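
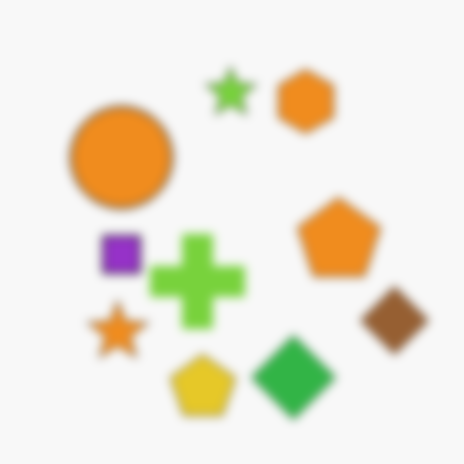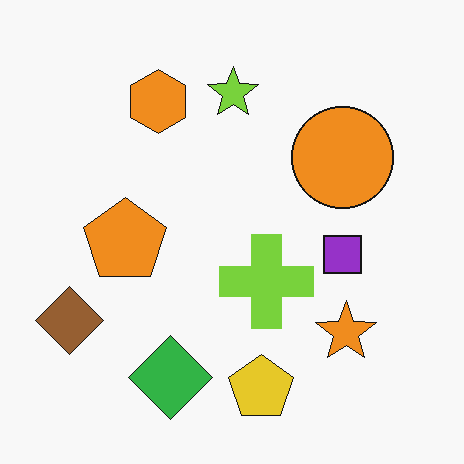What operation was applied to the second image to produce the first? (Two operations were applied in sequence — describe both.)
The transformation is: flipped horizontally (left ↔ right), then strongly gaussian-blurred.

The brown diamond is in the bottom-left of the second image and the bottom-right of the first — shapes on opposite sides of the vertical midline have swapped in a mirror flip. Shape edges and outlines are uniformly softened across the whole image.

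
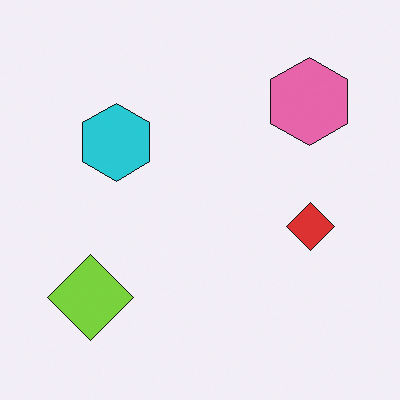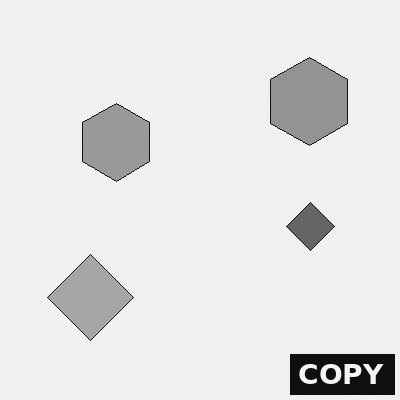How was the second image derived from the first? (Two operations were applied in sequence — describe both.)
The second image is the first converted to grayscale, then watermarked with the text "COPY" in the lower-right corner.

All color is removed — every shape is now a shade of grey. A dark label reading "COPY" appears in the lower-right corner.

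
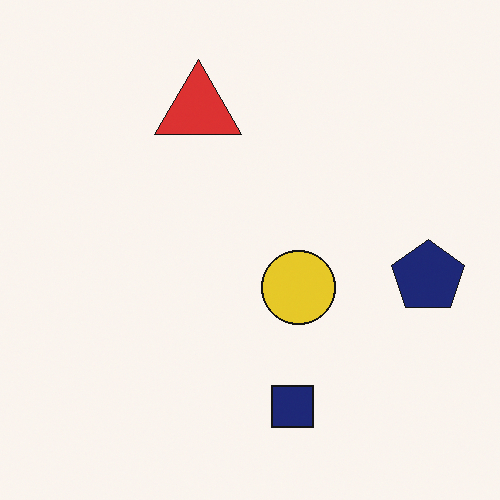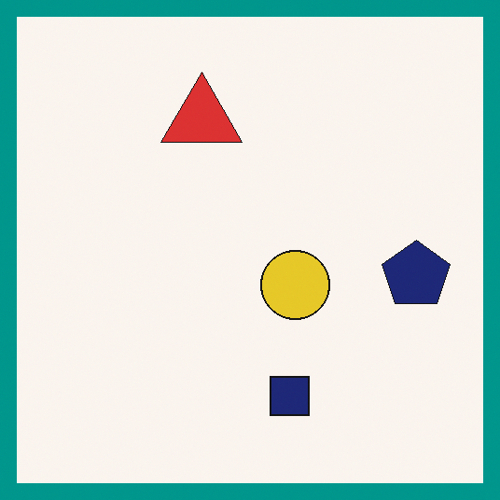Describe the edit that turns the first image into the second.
Framed with a teal border.

A solid teal frame runs around the edge of the second image, with the content slightly shrunk inside it.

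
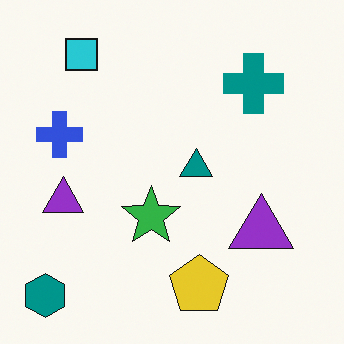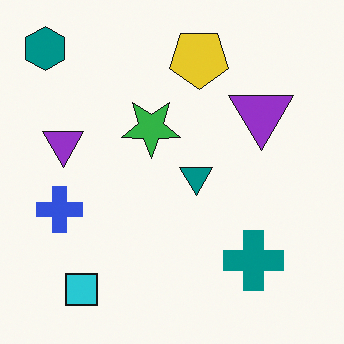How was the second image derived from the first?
Flipped vertically (top ↔ bottom).

The teal hexagon is in the bottom-left of the first image and the top-left of the second — shapes on opposite sides of the horizontal midline have swapped in a mirror flip.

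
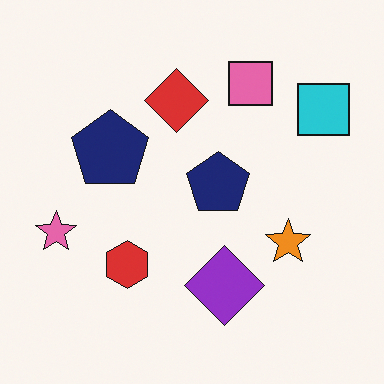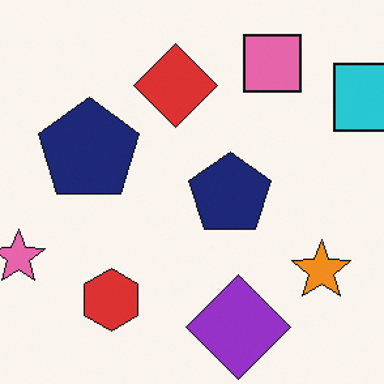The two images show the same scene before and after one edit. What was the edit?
This is the original image cropped to a modestly smaller region and rescaled.

The visible shapes are larger and the field of view is narrower; shapes near the original edges may be partly or wholly outside the frame — a crop-and-rescale.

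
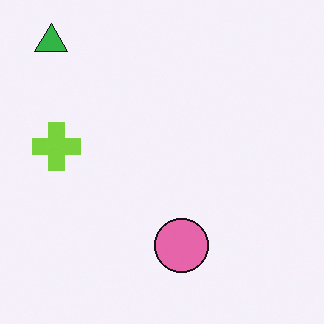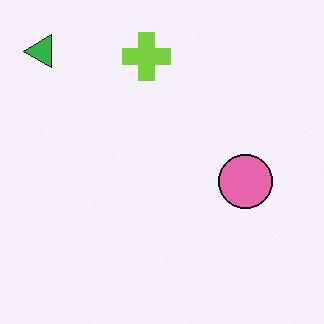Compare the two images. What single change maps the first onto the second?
Transposed (reflected across the top-left ↔ bottom-right diagonal).

Shapes have swapped their row and column positions — what was in the top-right is now in the bottom-left — a diagonal reflection.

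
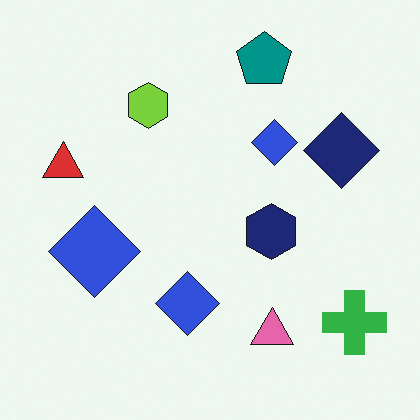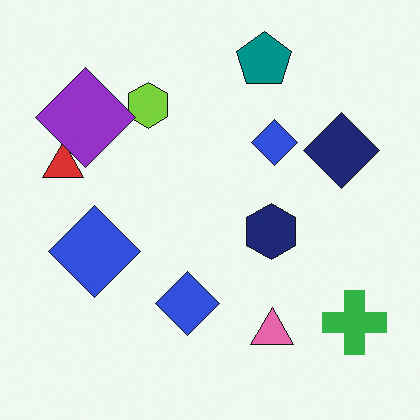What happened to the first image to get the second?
The second image is the first overlaid with an additional purple diamond.

A purple diamond appears in the second image that is absent from the first.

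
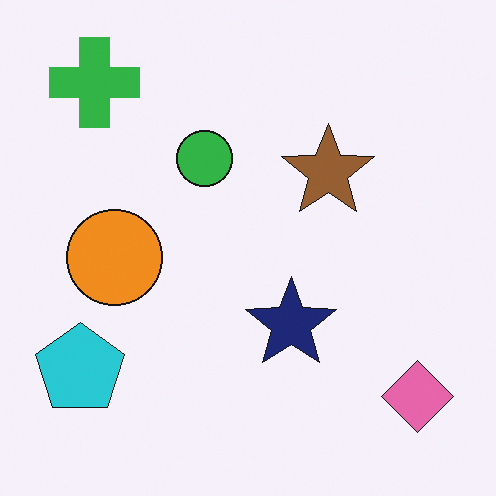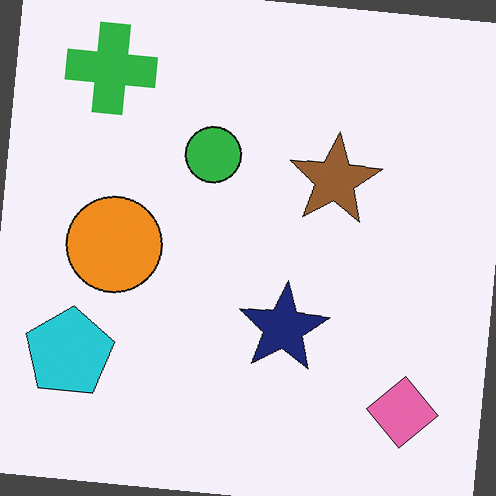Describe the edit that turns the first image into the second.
It was rotated clockwise by a slight angle.

Every shape is tilted by the same angle and the image corners show triangular fill wedges — a whole-image rotation by a non-right angle.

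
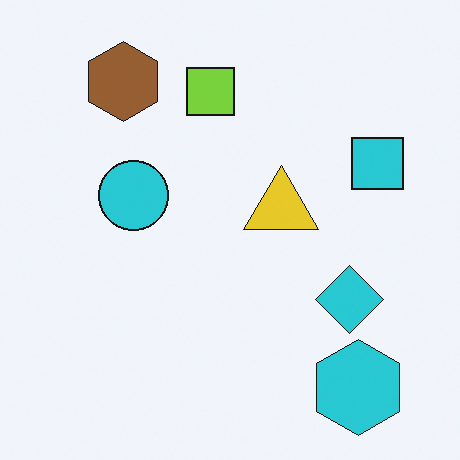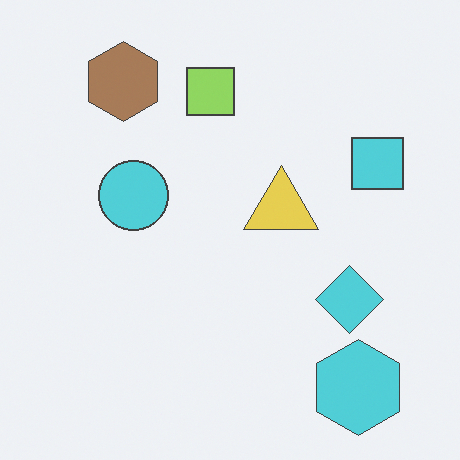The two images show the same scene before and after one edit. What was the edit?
This is the original image given slightly reduced contrast.

Tones are pushed toward mid-grey across the whole image — a global contrast change.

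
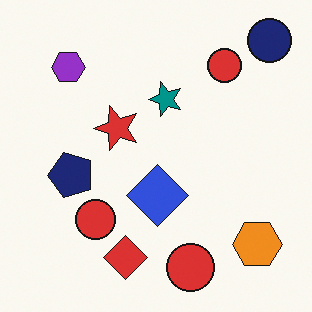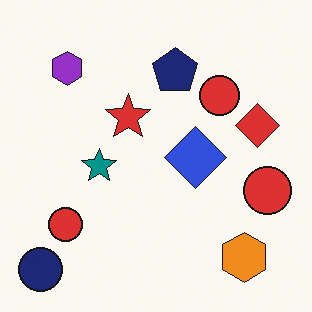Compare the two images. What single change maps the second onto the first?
The first image is the second transposed (reflected across the top-left ↔ bottom-right diagonal).

Shapes have swapped their row and column positions — what was in the top-right is now in the bottom-left — a diagonal reflection.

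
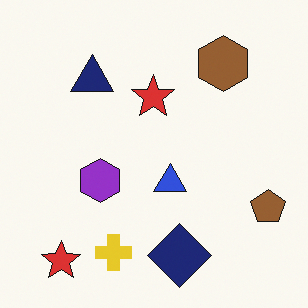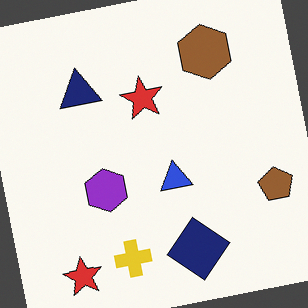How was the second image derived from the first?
Rotated counter-clockwise by a slight angle.

Every shape is tilted by the same angle and the image corners show triangular fill wedges — a whole-image rotation by a non-right angle.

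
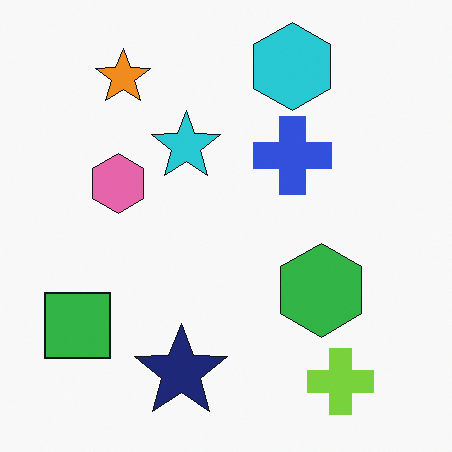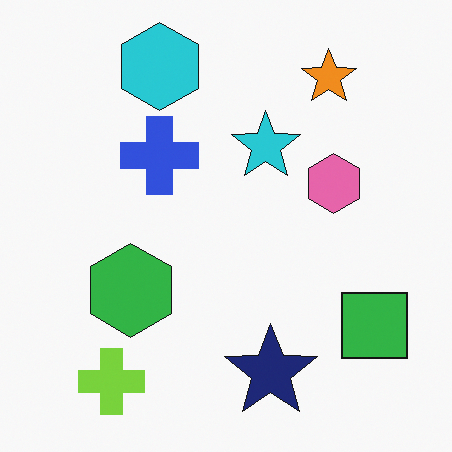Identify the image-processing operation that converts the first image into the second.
Flipped horizontally (left ↔ right).

The green square is in the bottom-left of the first image and the bottom-right of the second — shapes on opposite sides of the vertical midline have swapped in a mirror flip.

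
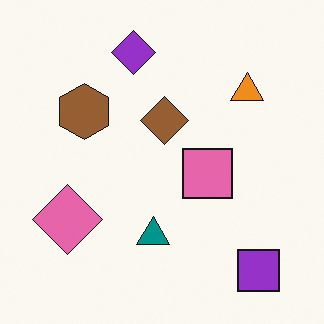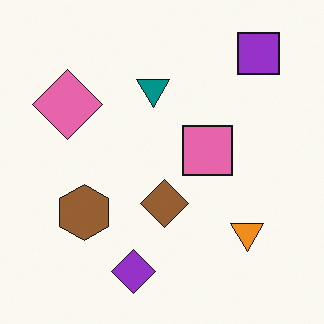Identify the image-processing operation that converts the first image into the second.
It was flipped vertically (top ↔ bottom).

The purple diamond is in the top of the first image and the bottom of the second — shapes on opposite sides of the horizontal midline have swapped in a mirror flip.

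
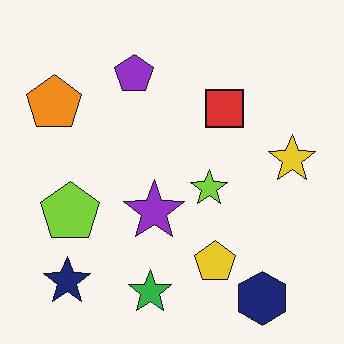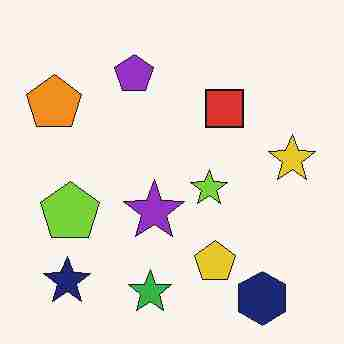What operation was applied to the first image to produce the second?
Heavily JPEG-compressed with obvious blocking artifacts.

Blocky 8×8 compression artifacts appear around shape edges and the flat background shows ringing — characteristic JPEG degradation.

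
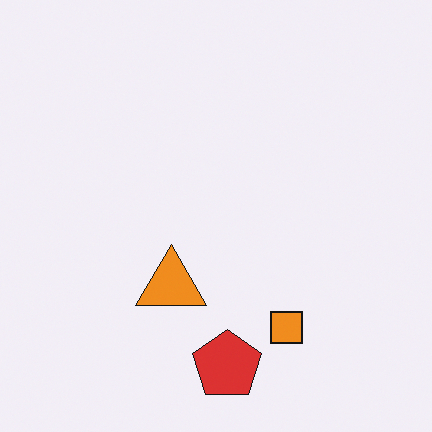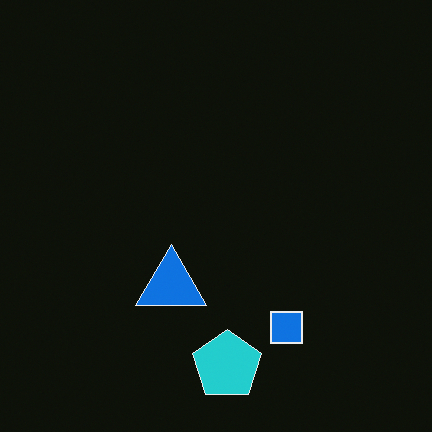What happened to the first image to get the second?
Color-inverted (negative).

The light background has become dark and every shape's color is its complement — a photographic negative.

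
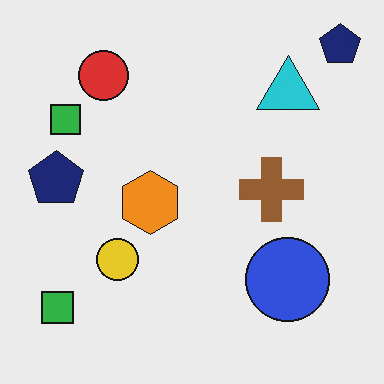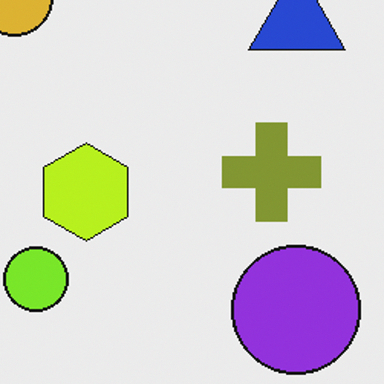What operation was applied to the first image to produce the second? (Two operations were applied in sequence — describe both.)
The transformation is: hue-shifted slightly, then cropped to a modestly smaller region and rescaled.

Every shape's color has rotated by the same amount around the hue wheel — a uniform hue shift. The visible shapes are larger and the field of view is narrower; shapes near the original edges may be partly or wholly outside the frame — a crop-and-rescale.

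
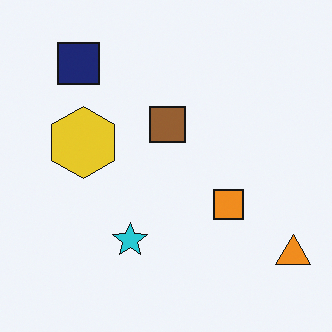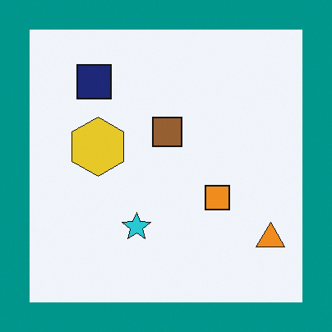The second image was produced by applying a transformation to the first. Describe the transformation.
The image was framed with a teal border.

A solid teal frame runs around the edge of the second image, with the content slightly shrunk inside it.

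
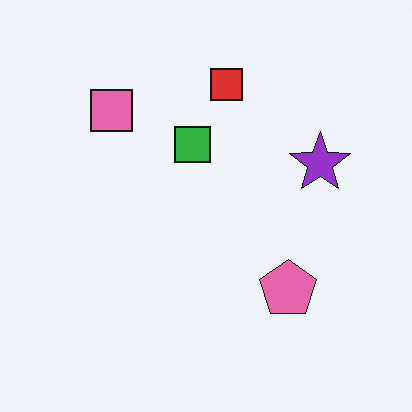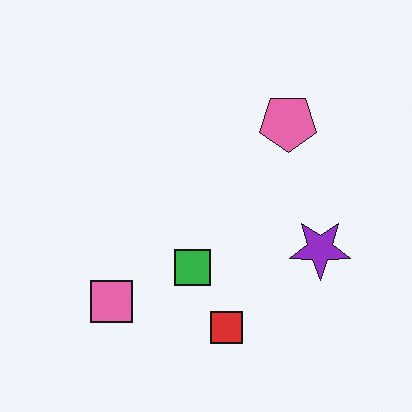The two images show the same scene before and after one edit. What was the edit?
This is the original image flipped vertically (top ↔ bottom).

The red square is in the top of the first image and the bottom of the second — shapes on opposite sides of the horizontal midline have swapped in a mirror flip.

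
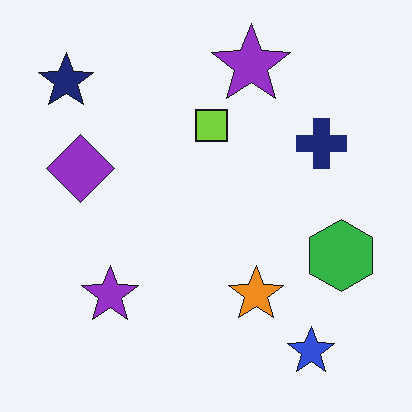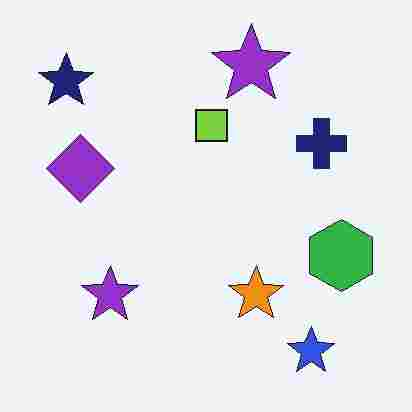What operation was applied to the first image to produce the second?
The second image is the first heavily JPEG-compressed with obvious blocking artifacts.

Blocky 8×8 compression artifacts appear around shape edges and the flat background shows ringing — characteristic JPEG degradation.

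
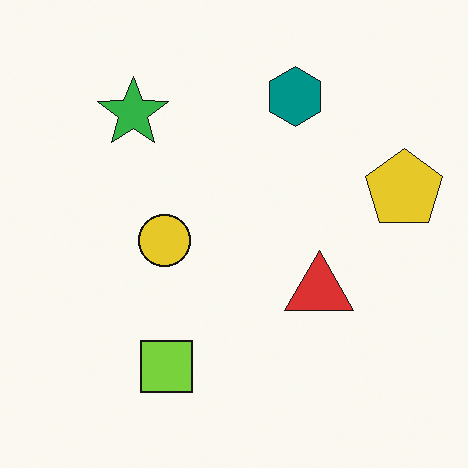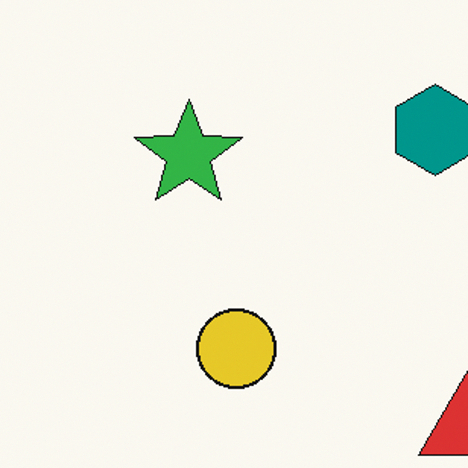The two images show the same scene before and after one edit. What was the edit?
The second image is the first cropped slightly and scaled back up.

The visible shapes are larger and the field of view is narrower; shapes near the original edges may be partly or wholly outside the frame — a crop-and-rescale.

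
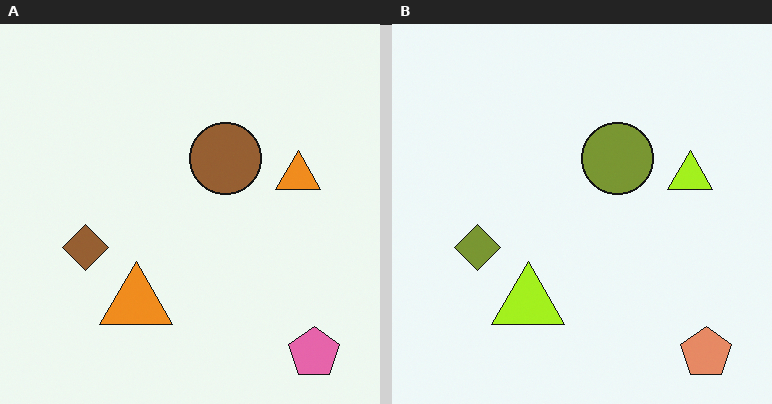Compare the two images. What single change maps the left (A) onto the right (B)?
The image was hue-shifted slightly.

Every shape's color has rotated by the same amount around the hue wheel — a uniform hue shift.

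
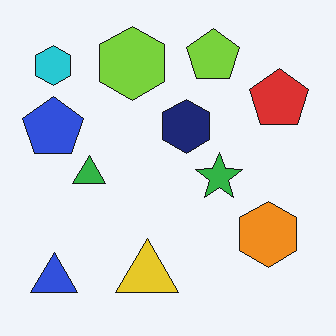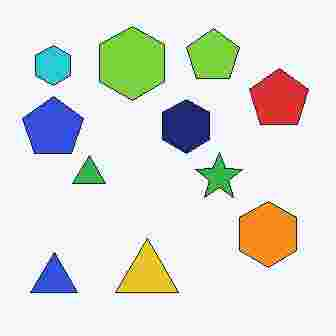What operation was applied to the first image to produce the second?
The image was degraded with heavy JPEG compression.

Blocky 8×8 compression artifacts appear around shape edges and the flat background shows ringing — characteristic JPEG degradation.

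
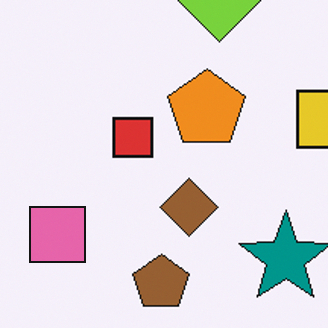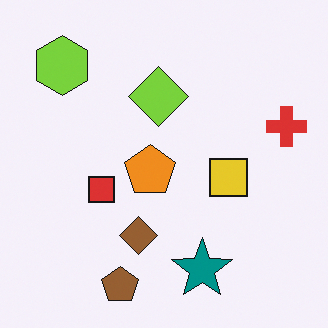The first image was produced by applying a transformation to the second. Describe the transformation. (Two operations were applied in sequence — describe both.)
The first image is the second cropped to a modestly smaller region and rescaled, then overlaid with an additional pink square.

The visible shapes are larger and the field of view is narrower; shapes near the original edges may be partly or wholly outside the frame — a crop-and-rescale. A pink square appears in the first image that is absent from the second.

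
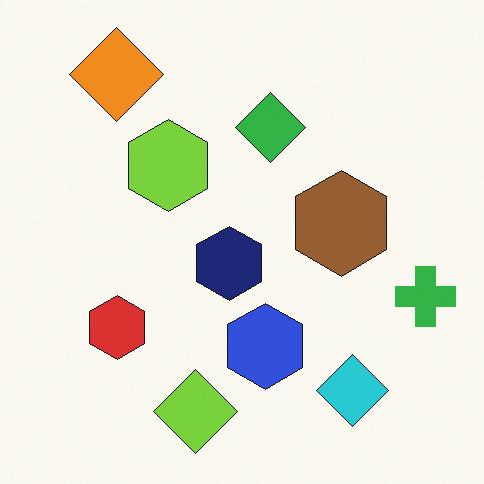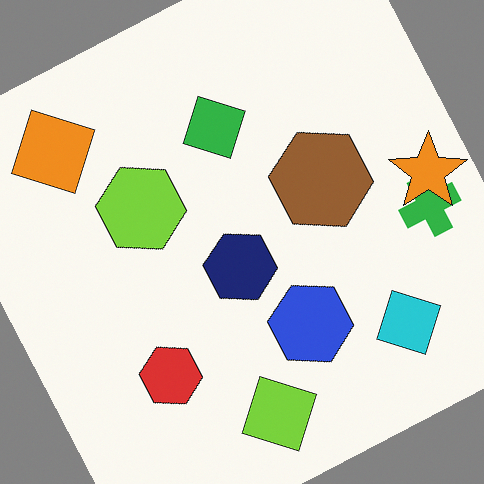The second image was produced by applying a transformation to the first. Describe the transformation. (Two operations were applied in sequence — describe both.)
The second image is the first rotated counter-clockwise by a clearly visible amount, then overlaid with an additional orange star.

Every shape is tilted by the same angle and the image corners show triangular fill wedges — a whole-image rotation by a non-right angle. An orange star appears in the second image that is absent from the first.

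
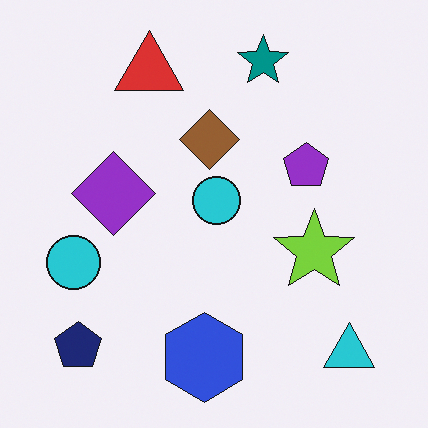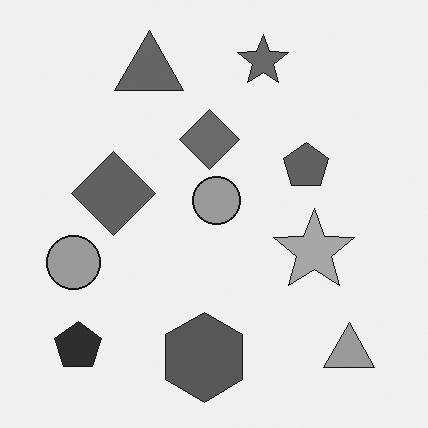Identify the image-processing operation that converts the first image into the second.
This is the original image converted to grayscale.

All color is removed — every shape is now a shade of grey.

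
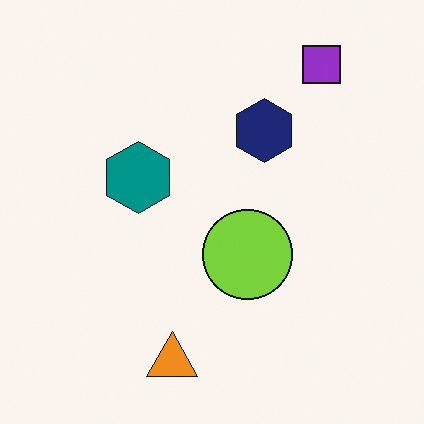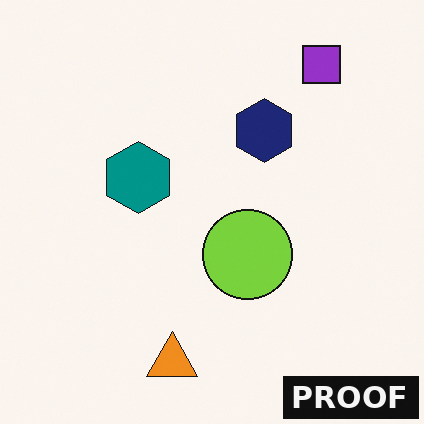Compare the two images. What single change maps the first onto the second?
The image was watermarked with the text "PROOF" in the lower-right corner.

A dark label reading "PROOF" appears in the lower-right corner.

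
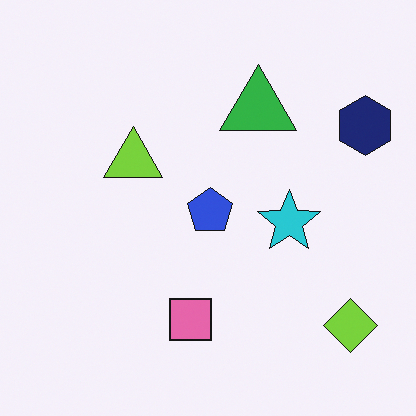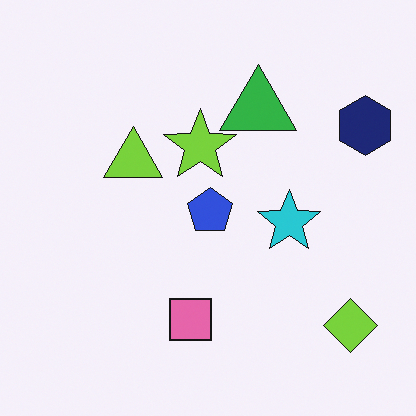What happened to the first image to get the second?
This is the original image overlaid with an additional lime star.

A lime star appears in the second image that is absent from the first.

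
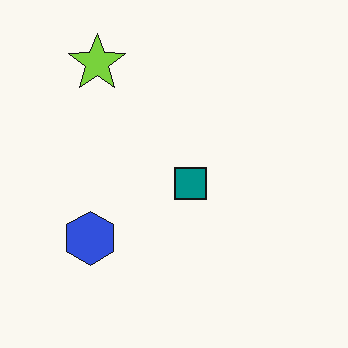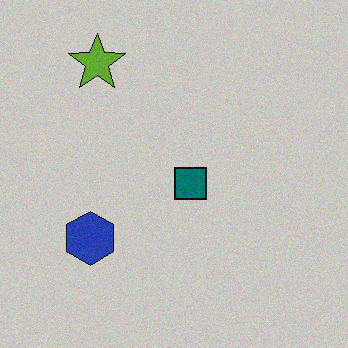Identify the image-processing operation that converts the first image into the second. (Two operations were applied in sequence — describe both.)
Darkened a little, then degraded with a light layer of grain.

Every pixel — background and shapes alike — is uniformly darkened. Random speckle covers the whole image, including the flat background.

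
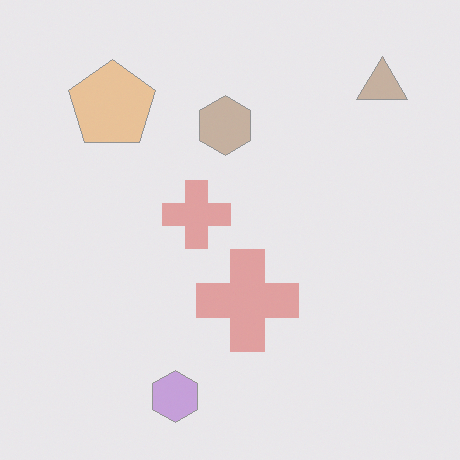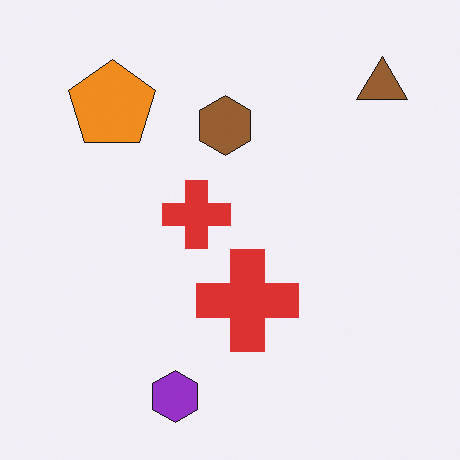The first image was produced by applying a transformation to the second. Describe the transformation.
This is the original image washed out (contrast reduced).

Tones are pushed toward mid-grey across the whole image — a global contrast change.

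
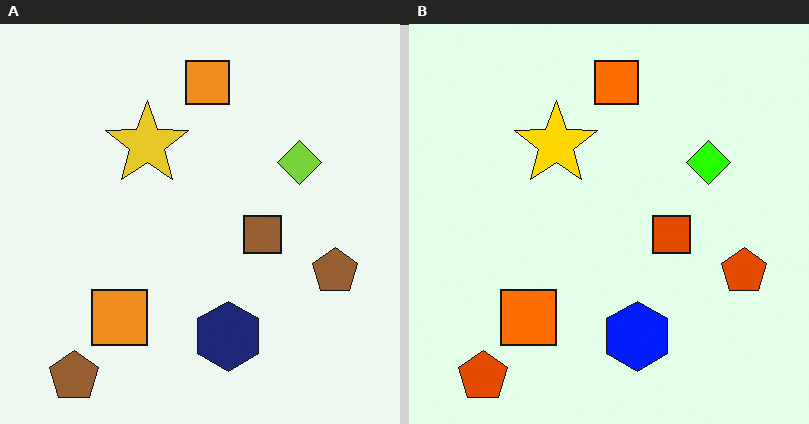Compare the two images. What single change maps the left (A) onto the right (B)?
The right (B) image is the left (A) heavily oversaturated.

All colors are more vivid — a global saturation change.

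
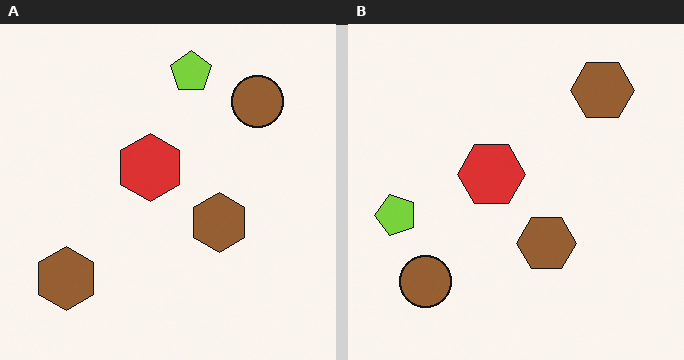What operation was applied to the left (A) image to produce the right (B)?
Transposed (reflected across the top-left ↔ bottom-right diagonal).

Shapes have swapped their row and column positions — what was in the top-right is now in the bottom-left — a diagonal reflection.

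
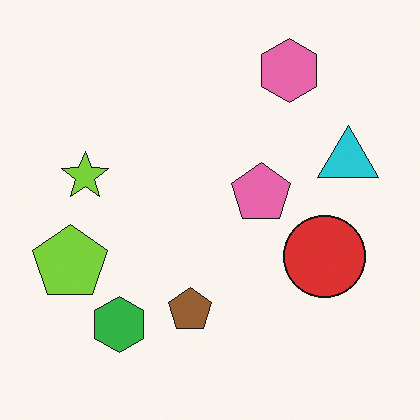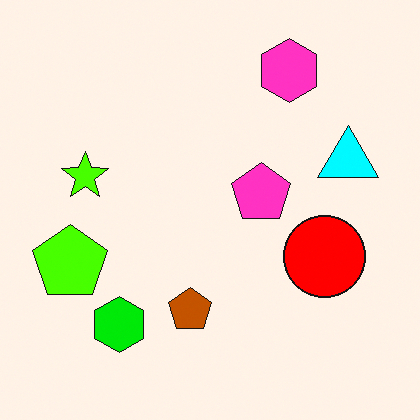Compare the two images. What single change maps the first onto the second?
It was heavily oversaturated.

All colors are more vivid — a global saturation change.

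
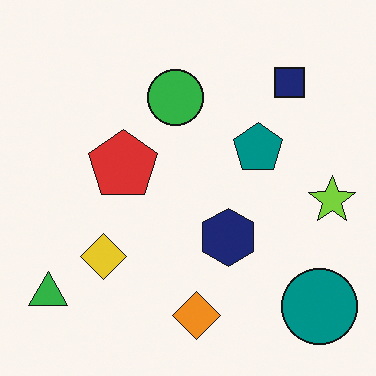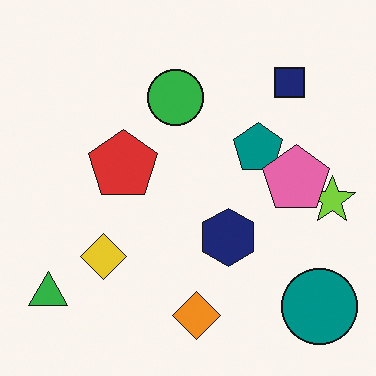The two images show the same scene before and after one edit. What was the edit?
Overlaid with an additional pink pentagon.

A pink pentagon appears in the second image that is absent from the first.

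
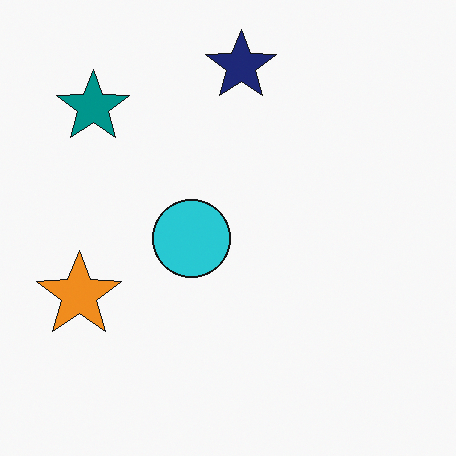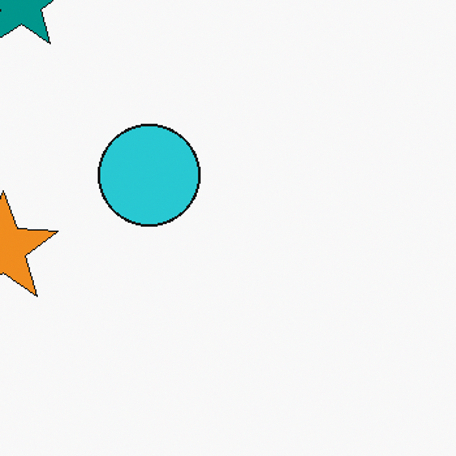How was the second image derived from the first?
Cropped slightly and scaled back up.

The visible shapes are larger and the field of view is narrower; shapes near the original edges may be partly or wholly outside the frame — a crop-and-rescale.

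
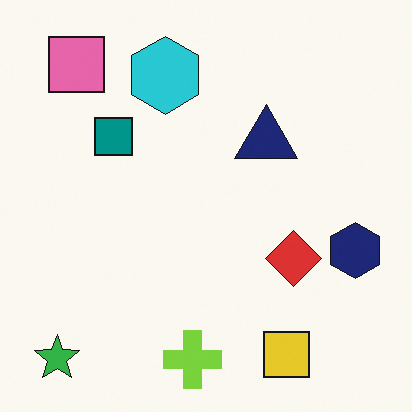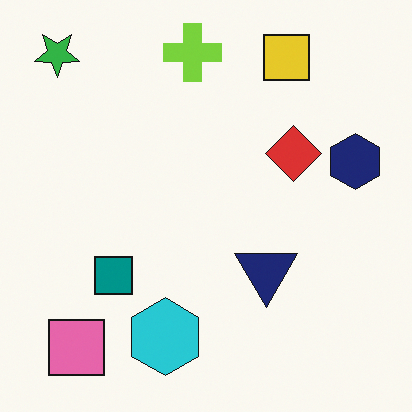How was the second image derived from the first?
This is the original image flipped vertically (top ↔ bottom).

The lime cross is in the bottom of the first image and the top of the second — shapes on opposite sides of the horizontal midline have swapped in a mirror flip.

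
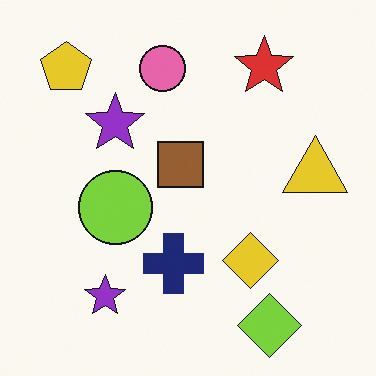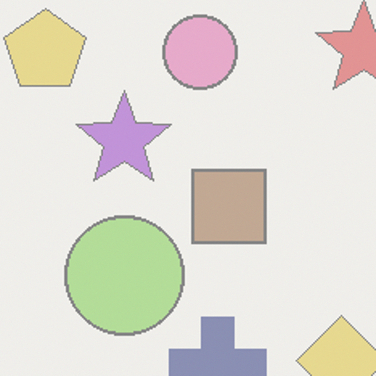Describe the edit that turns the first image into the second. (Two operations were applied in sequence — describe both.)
The image was washed out (contrast reduced), then cropped to a modestly smaller region and rescaled.

Tones are pushed toward mid-grey across the whole image — a global contrast change. The visible shapes are larger and the field of view is narrower; shapes near the original edges may be partly or wholly outside the frame — a crop-and-rescale.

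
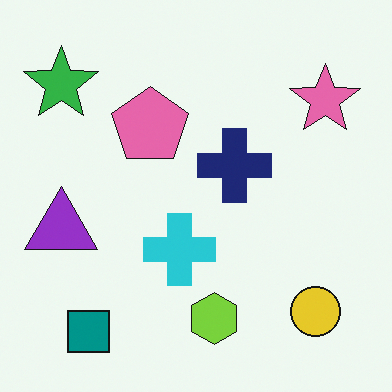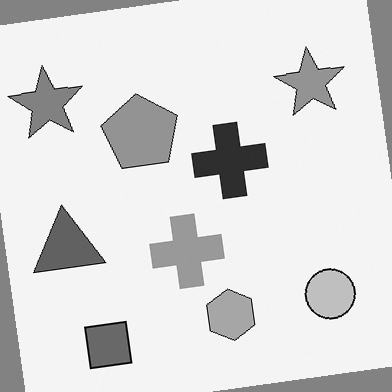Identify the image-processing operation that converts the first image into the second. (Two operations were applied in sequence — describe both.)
This is the original image rotated counter-clockwise by a small amount, then converted to grayscale.

Every shape is tilted by the same angle and the image corners show triangular fill wedges — a whole-image rotation by a non-right angle. All color is removed — every shape is now a shade of grey.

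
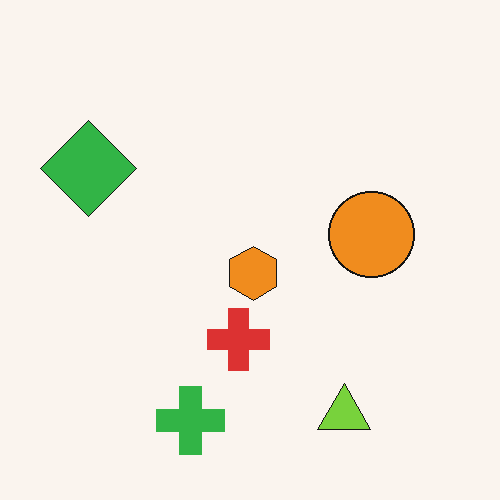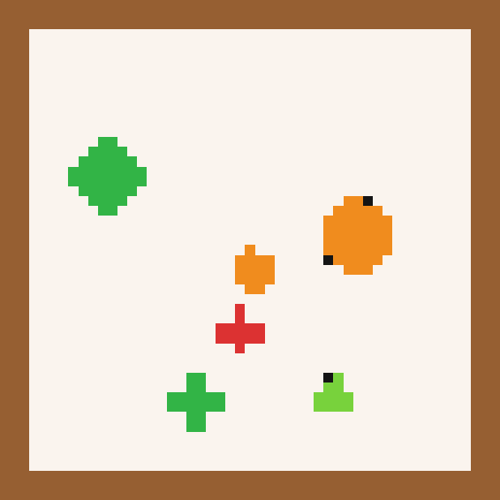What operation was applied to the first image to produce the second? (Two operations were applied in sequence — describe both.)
The transformation is: coarsely pixelated, then framed with a brown border.

Shapes are reduced to large square blocks; fine edges and outlines are lost — a downscale-then-upscale (mosaic) effect. A solid brown frame runs around the edge of the second image, with the content slightly shrunk inside it.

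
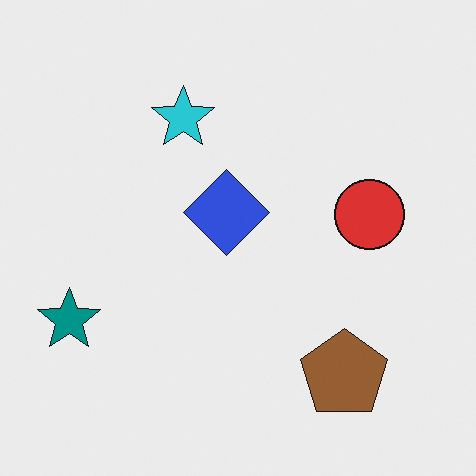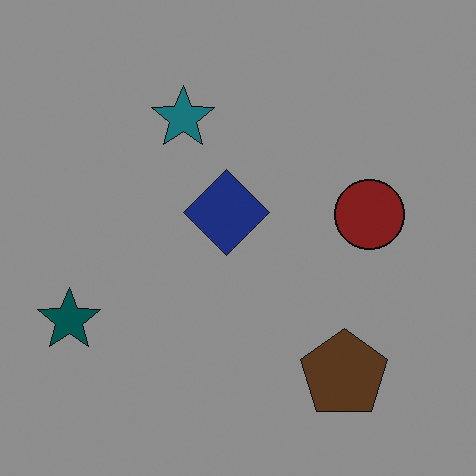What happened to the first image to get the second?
Substantially darkened.

Every pixel — background and shapes alike — is uniformly darkened.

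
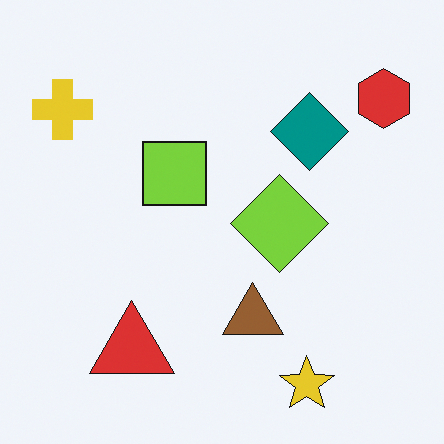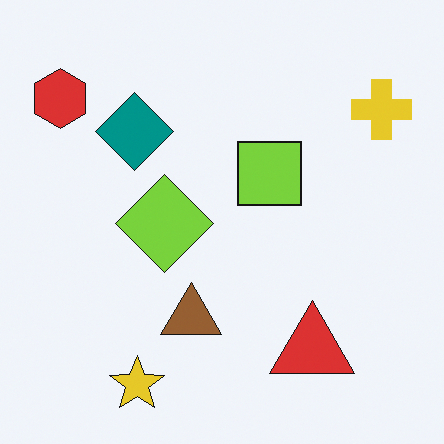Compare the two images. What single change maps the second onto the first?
It was flipped horizontally (left ↔ right).

The red hexagon is in the top-left of the second image and the top-right of the first — shapes on opposite sides of the vertical midline have swapped in a mirror flip.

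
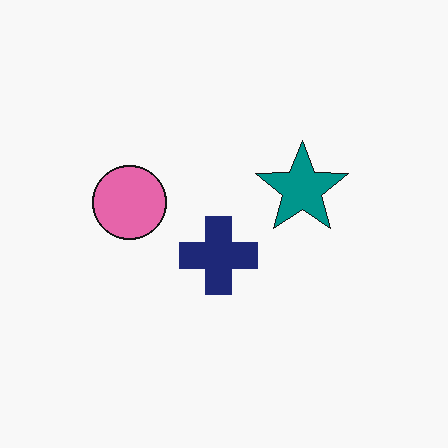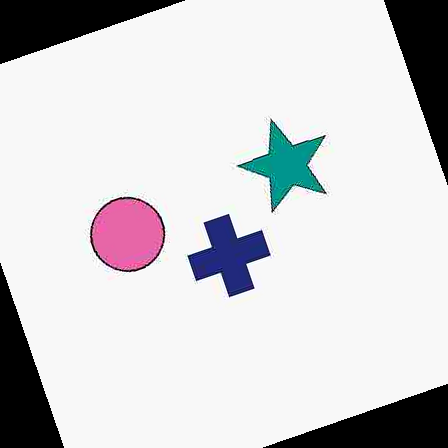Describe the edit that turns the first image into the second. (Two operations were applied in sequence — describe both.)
Degraded with heavy JPEG compression, then rotated counter-clockwise by a clearly visible amount.

Blocky 8×8 compression artifacts appear around shape edges and the flat background shows ringing — characteristic JPEG degradation. Every shape is tilted by the same angle and the image corners show triangular fill wedges — a whole-image rotation by a non-right angle.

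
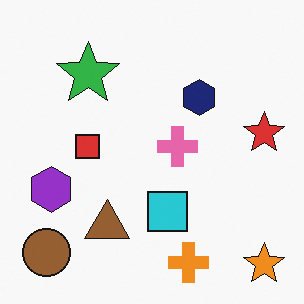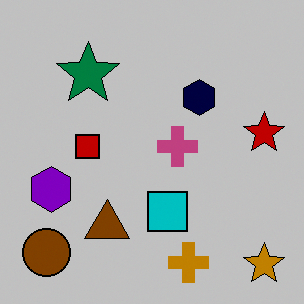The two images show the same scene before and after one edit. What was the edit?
The image was aggressively posterized.

Each flat color has snapped to a coarser quantized level — most visibly, the near-white background has dropped to a flat grey.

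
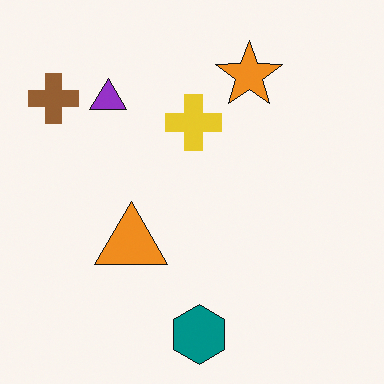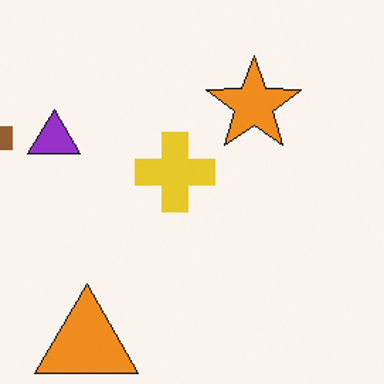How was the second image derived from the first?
It was cropped slightly and scaled back up.

The visible shapes are larger and the field of view is narrower; shapes near the original edges may be partly or wholly outside the frame — a crop-and-rescale.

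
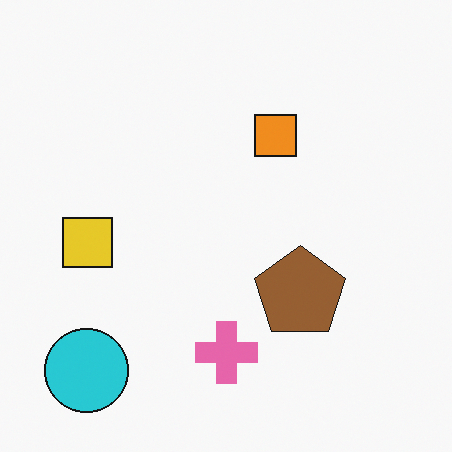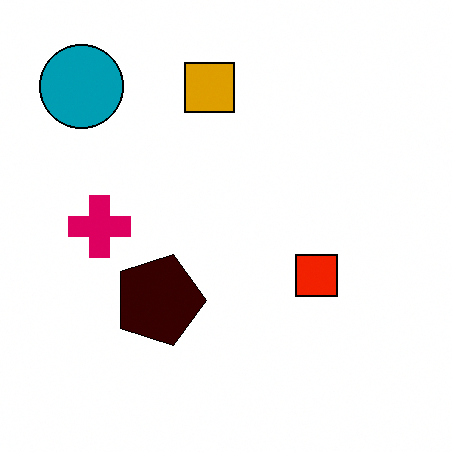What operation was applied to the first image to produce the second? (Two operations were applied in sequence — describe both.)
Rotated 90° clockwise, then given much higher contrast.

The cyan circle sits in the bottom-left of the first image and the top-left of the second — consistent with a whole-image 90° clockwise rotation. Tones are pushed away from mid-grey across the whole image — a global contrast change.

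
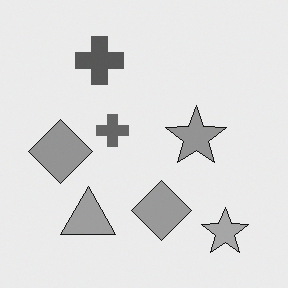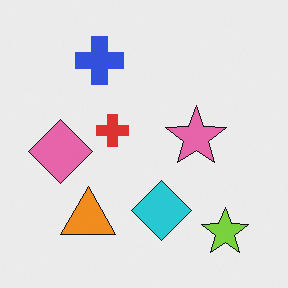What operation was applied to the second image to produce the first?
The image was converted to grayscale.

All color is removed — every shape is now a shade of grey.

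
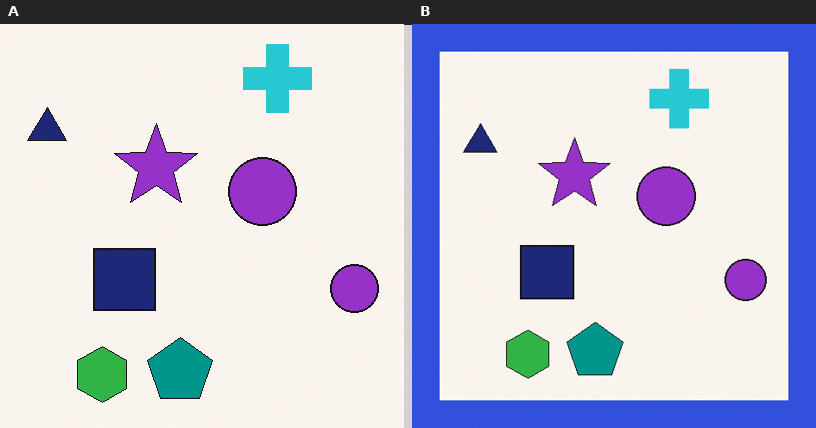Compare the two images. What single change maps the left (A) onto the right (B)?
It was framed with a blue border.

A solid blue frame runs around the edge of the right (B) image, with the content slightly shrunk inside it.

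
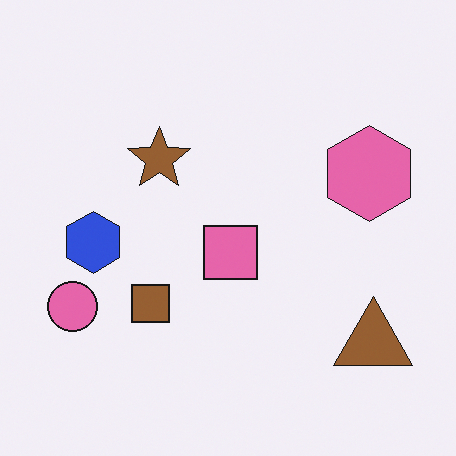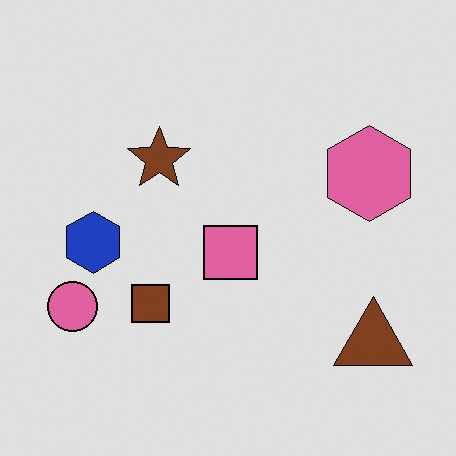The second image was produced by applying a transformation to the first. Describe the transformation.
The second image is the first posterized to a reduced palette.

Each flat color has snapped to a coarser quantized level — most visibly, the near-white background has dropped to a flat grey.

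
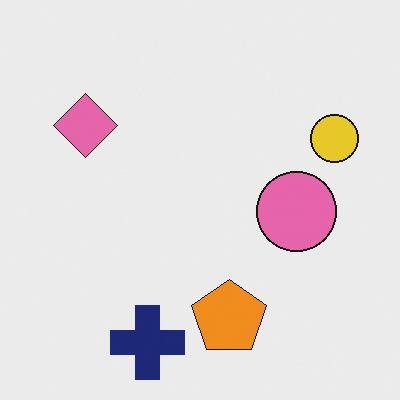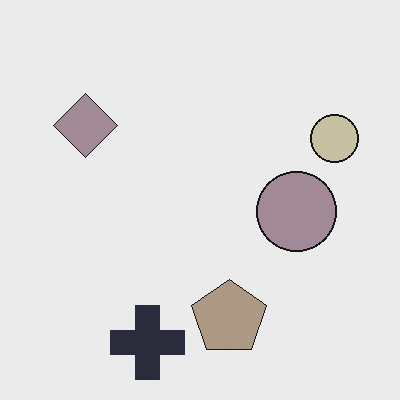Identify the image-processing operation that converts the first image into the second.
It was heavily desaturated.

All colors are more muted and greyish — a global saturation change.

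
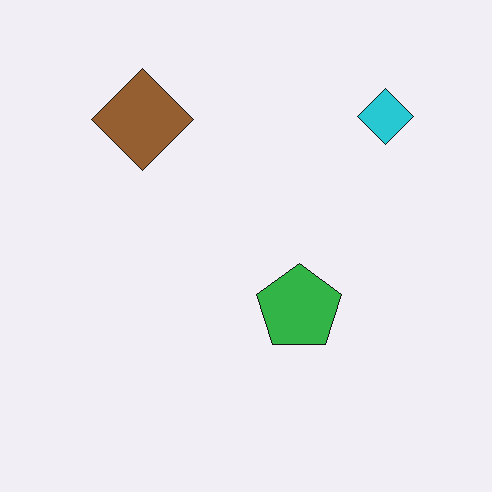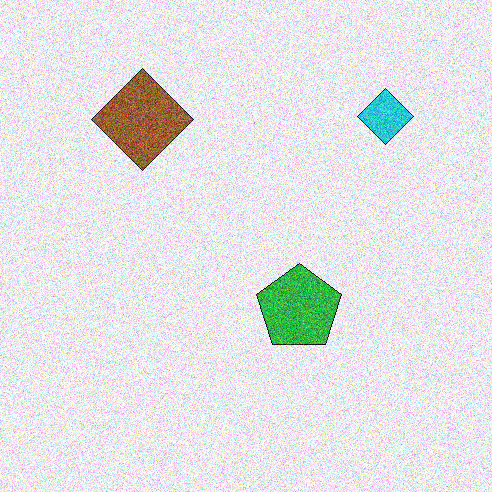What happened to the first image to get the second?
The transformation is: degraded with a thick layer of grain.

Random speckle covers the whole image, including the flat background.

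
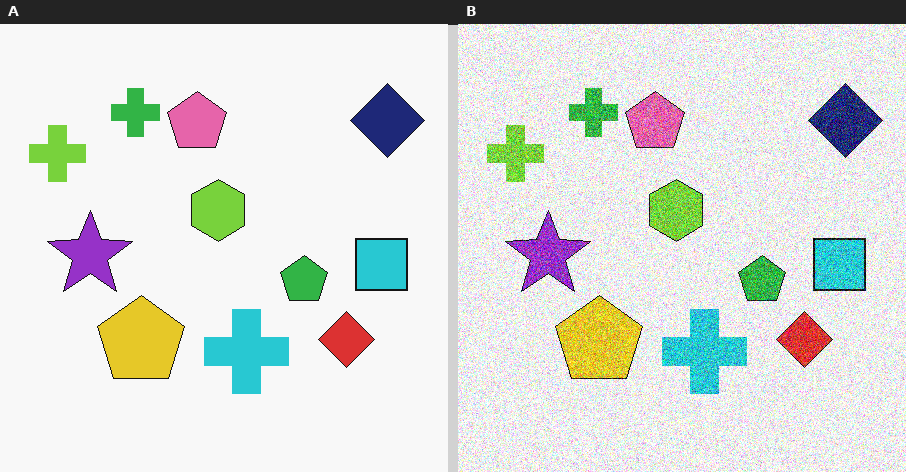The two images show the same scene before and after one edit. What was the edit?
This is the original image degraded with heavy additive noise.

Random speckle covers the whole image, including the flat background.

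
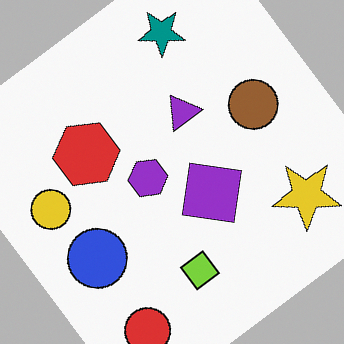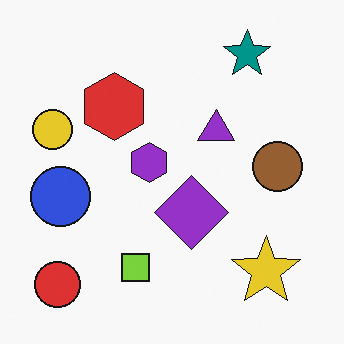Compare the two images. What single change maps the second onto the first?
This is the original image rotated counter-clockwise by a large amount — several tens of degrees.

Every shape is tilted by the same angle and the image corners show triangular fill wedges — a whole-image rotation by a non-right angle.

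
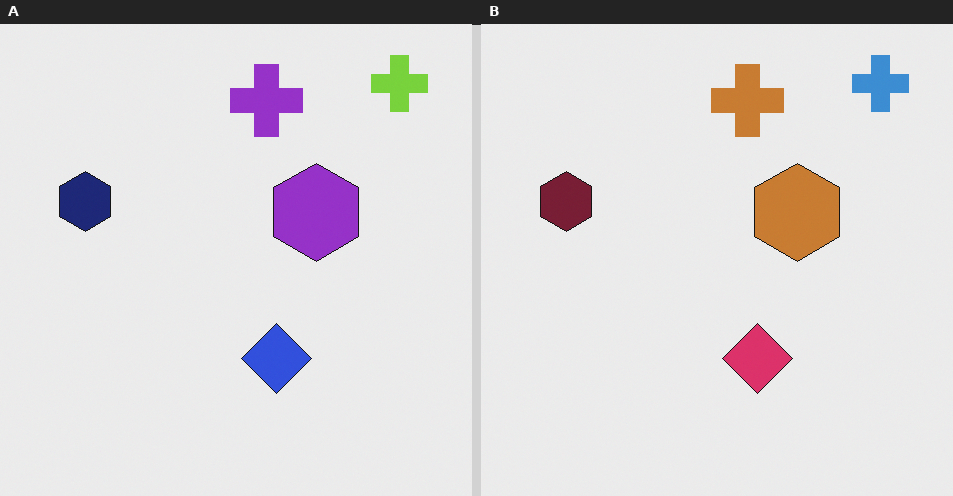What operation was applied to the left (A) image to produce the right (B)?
The image was hue-shifted by a moderate amount.

Every shape's color has rotated by the same amount around the hue wheel — a uniform hue shift.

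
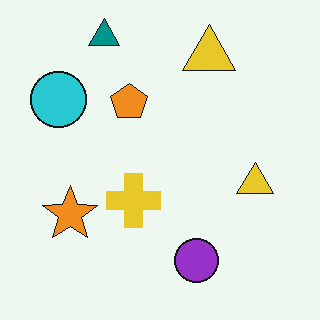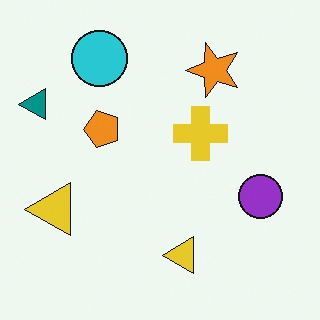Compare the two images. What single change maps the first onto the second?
The second image is the first transposed (reflected across the top-left ↔ bottom-right diagonal).

Shapes have swapped their row and column positions — what was in the top-right is now in the bottom-left — a diagonal reflection.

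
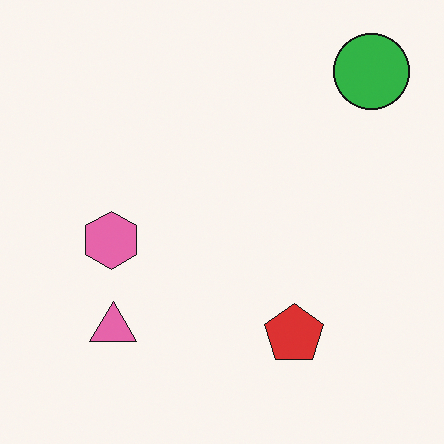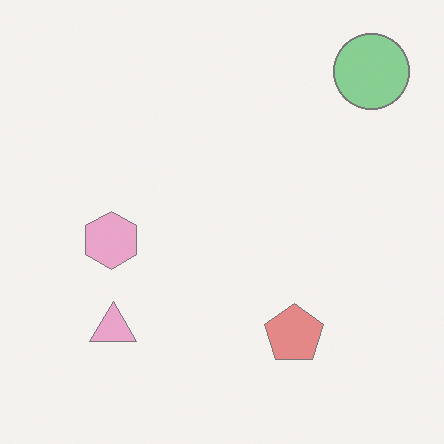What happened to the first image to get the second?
The transformation is: given much lower contrast.

Tones are pushed toward mid-grey across the whole image — a global contrast change.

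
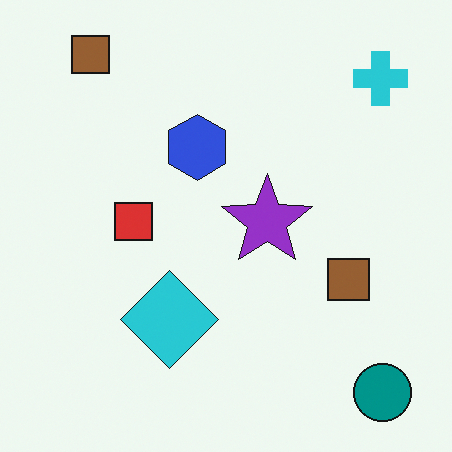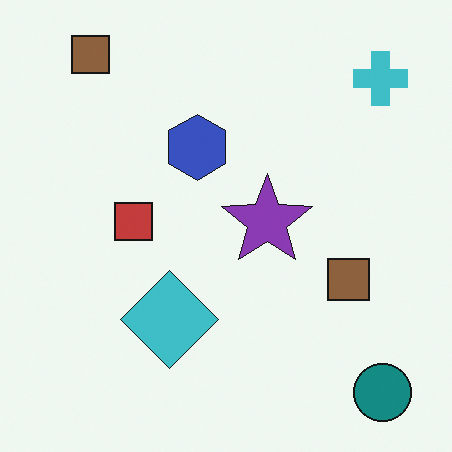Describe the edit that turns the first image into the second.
The image was slightly desaturated.

All colors are more muted and greyish — a global saturation change.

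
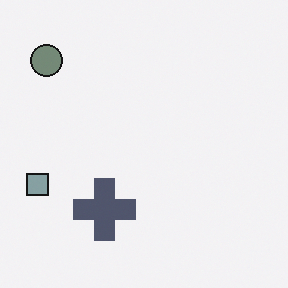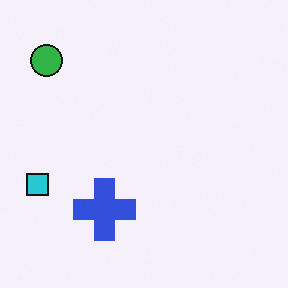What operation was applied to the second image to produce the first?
It was made much more muted (saturation change).

All colors are more muted and greyish — a global saturation change.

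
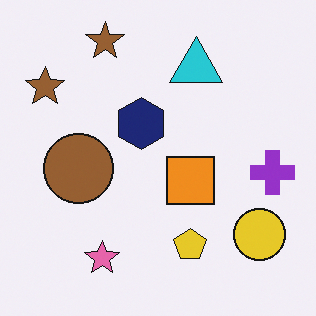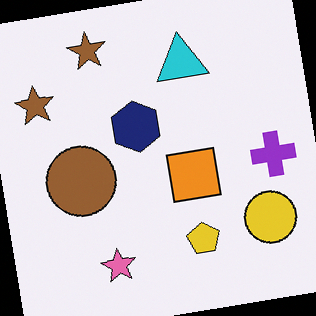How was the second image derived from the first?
The transformation is: rotated counter-clockwise by a small amount.

Every shape is tilted by the same angle and the image corners show triangular fill wedges — a whole-image rotation by a non-right angle.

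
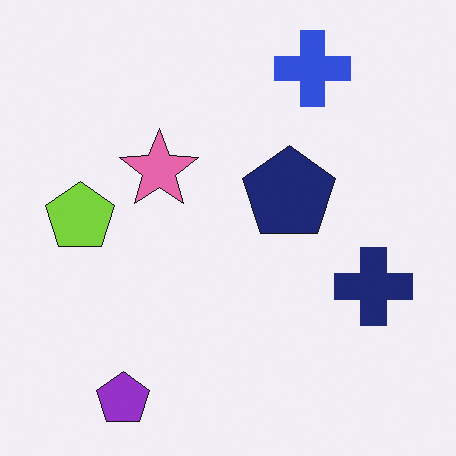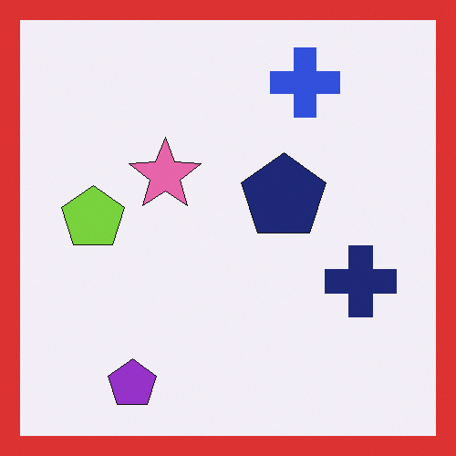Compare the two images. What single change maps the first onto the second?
This is the original image framed with a red border.

A solid red frame runs around the edge of the second image, with the content slightly shrunk inside it.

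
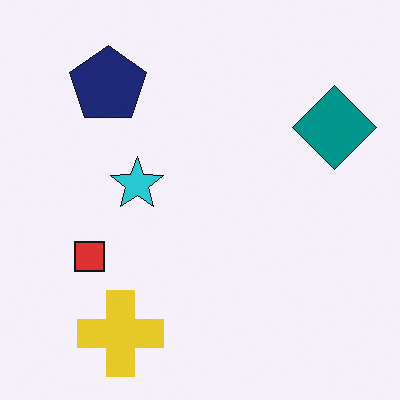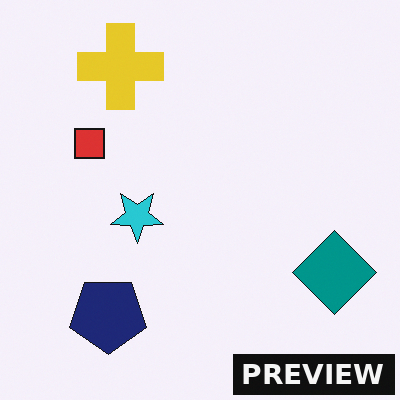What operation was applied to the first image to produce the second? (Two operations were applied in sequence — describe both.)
The second image is the first flipped vertically (top ↔ bottom), then watermarked with the text "PREVIEW" in the lower-right corner.

The yellow cross is in the bottom-left of the first image and the top-left of the second — shapes on opposite sides of the horizontal midline have swapped in a mirror flip. A dark label reading "PREVIEW" appears in the lower-right corner.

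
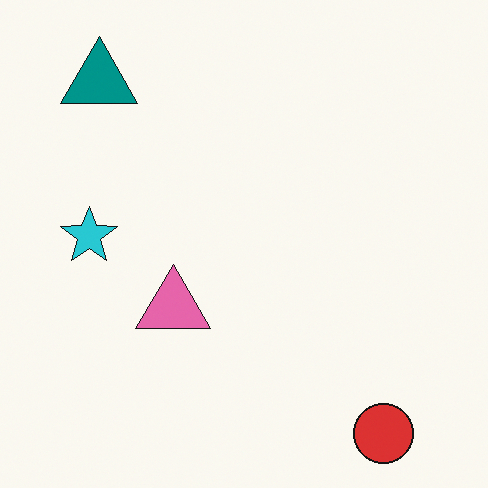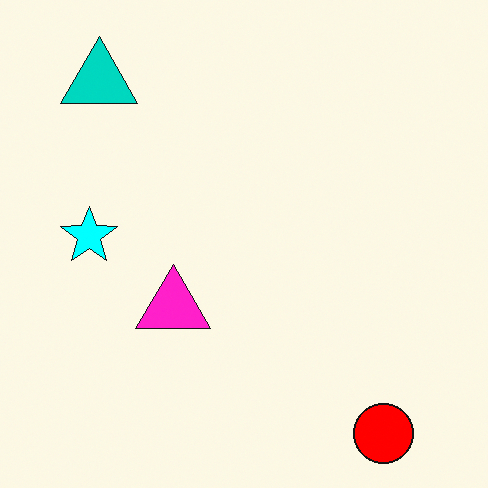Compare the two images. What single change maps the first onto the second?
The image was heavily oversaturated.

All colors are more vivid — a global saturation change.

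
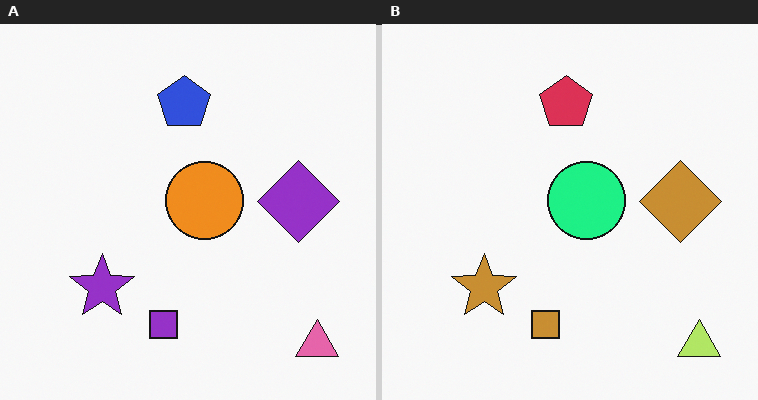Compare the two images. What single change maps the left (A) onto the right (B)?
This is the original image hue-shifted noticeably.

Every shape's color has rotated by the same amount around the hue wheel — a uniform hue shift.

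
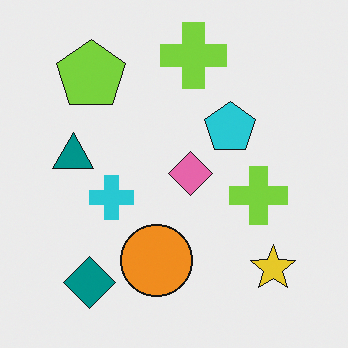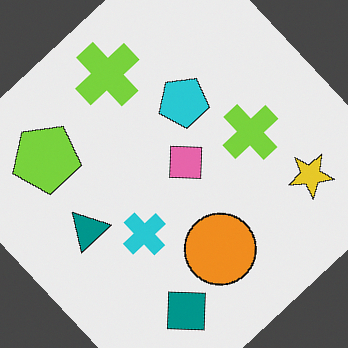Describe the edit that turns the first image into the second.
This is the original image rotated counter-clockwise by a large amount — several tens of degrees.

Every shape is tilted by the same angle and the image corners show triangular fill wedges — a whole-image rotation by a non-right angle.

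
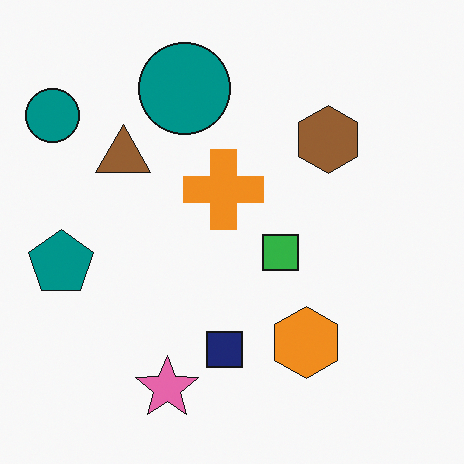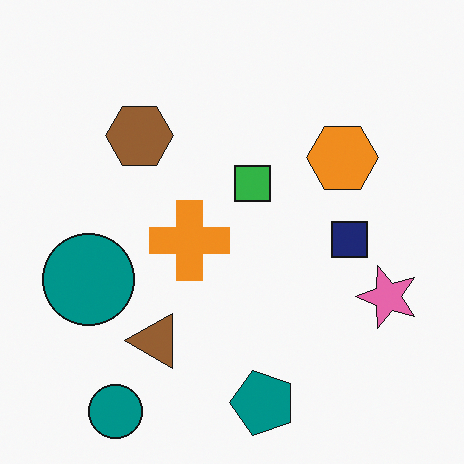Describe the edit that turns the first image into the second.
The image was rotated 90° counter-clockwise.

The teal pentagon sits in the left of the first image and the bottom of the second — consistent with a whole-image 90° counter-clockwise rotation.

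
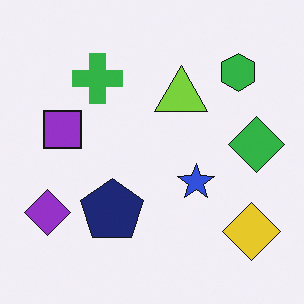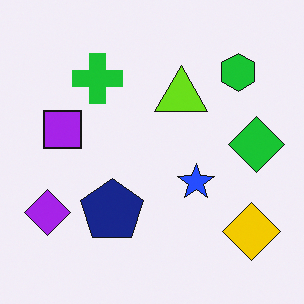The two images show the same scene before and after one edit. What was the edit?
Slightly oversaturated.

All colors are more vivid — a global saturation change.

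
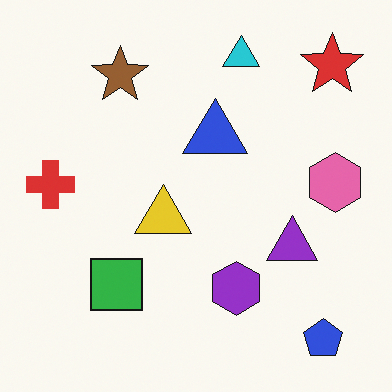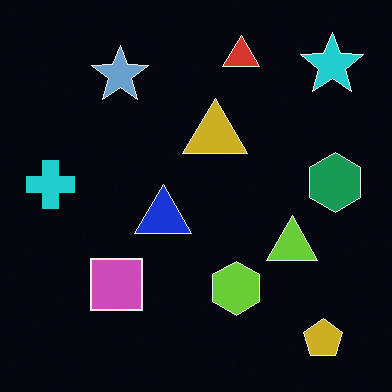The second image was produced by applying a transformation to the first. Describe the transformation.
The second image is the first color-inverted (negative).

The light background has become dark and every shape's color is its complement — a photographic negative.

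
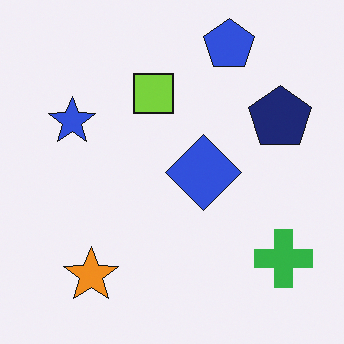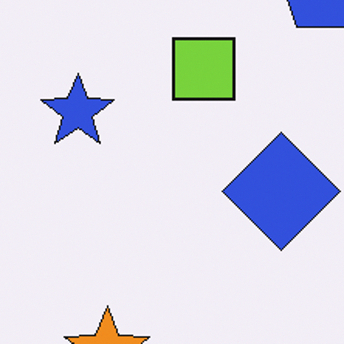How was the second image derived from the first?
The second image is the first cropped slightly and scaled back up.

The visible shapes are larger and the field of view is narrower; shapes near the original edges may be partly or wholly outside the frame — a crop-and-rescale.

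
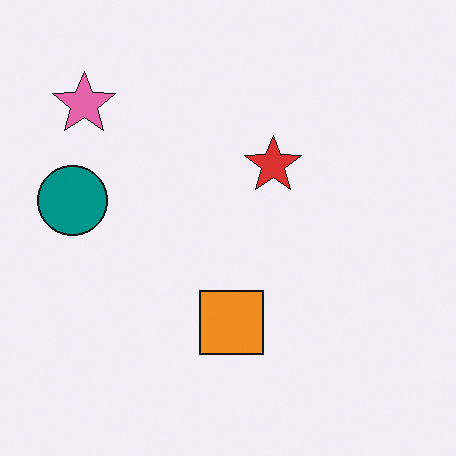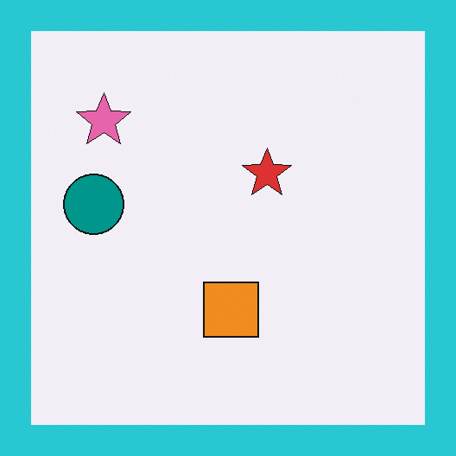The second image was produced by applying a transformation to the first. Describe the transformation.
The image was framed with a cyan border.

A solid cyan frame runs around the edge of the second image, with the content slightly shrunk inside it.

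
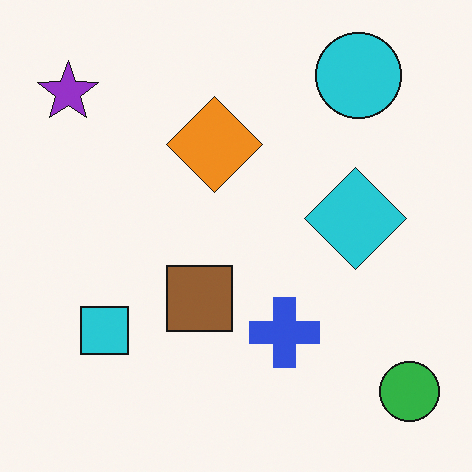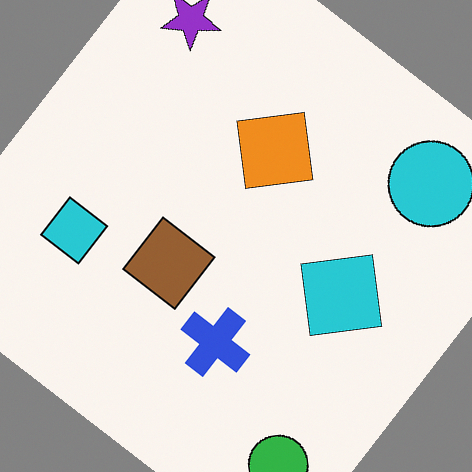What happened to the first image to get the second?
Rotated clockwise by a large amount — several tens of degrees.

Every shape is tilted by the same angle and the image corners show triangular fill wedges — a whole-image rotation by a non-right angle.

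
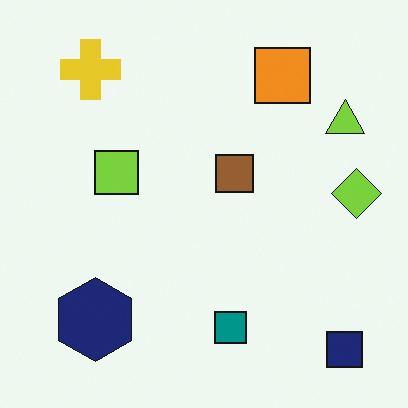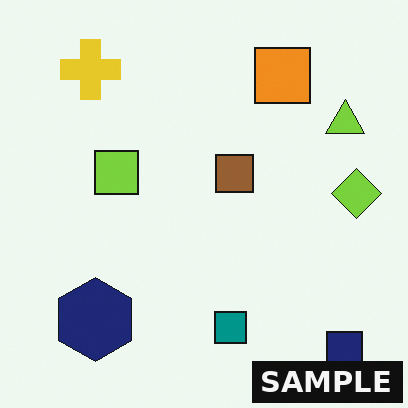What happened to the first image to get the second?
This is the original image watermarked with the text "SAMPLE" in the lower-right corner.

A dark label reading "SAMPLE" appears in the lower-right corner.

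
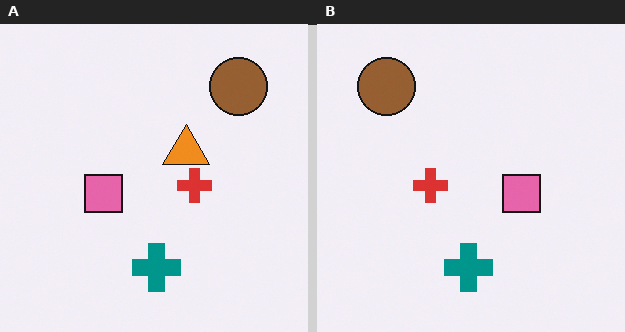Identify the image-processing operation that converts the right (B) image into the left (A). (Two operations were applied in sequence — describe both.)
It was flipped horizontally (left ↔ right), then overlaid with an additional orange triangle.

The brown circle is in the top-left of the right (B) image and the top-right of the left (A) — shapes on opposite sides of the vertical midline have swapped in a mirror flip. An orange triangle appears in the left (A) image that is absent from the right (B).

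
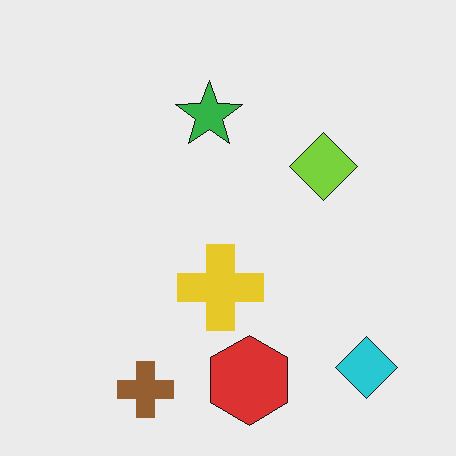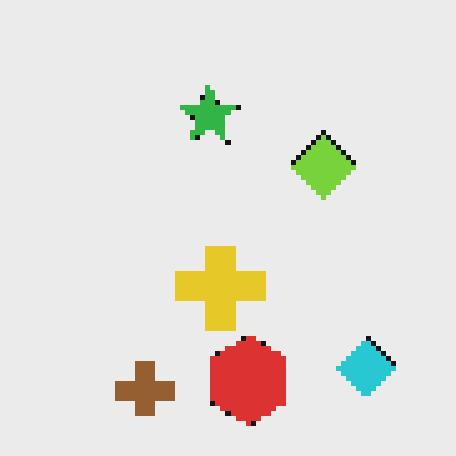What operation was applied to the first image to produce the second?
The second image is the first mildly pixelated.

Shapes are reduced to large square blocks; fine edges and outlines are lost — a downscale-then-upscale (mosaic) effect.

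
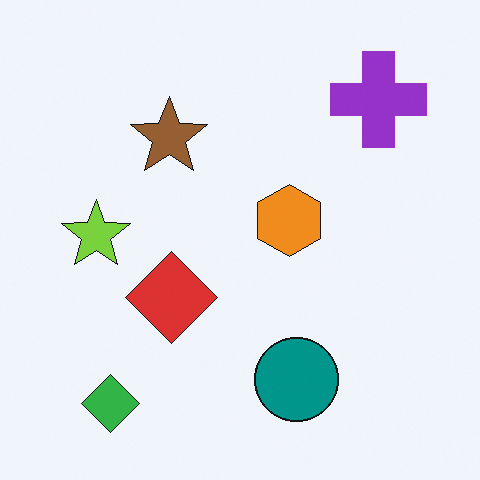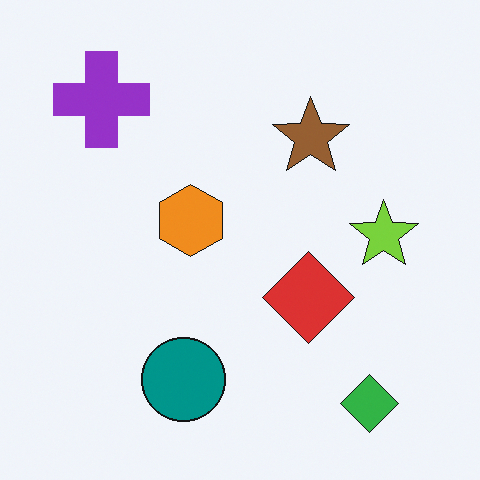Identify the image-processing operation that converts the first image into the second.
It was flipped horizontally (left ↔ right).

The lime star is in the left of the first image and the right of the second — shapes on opposite sides of the vertical midline have swapped in a mirror flip.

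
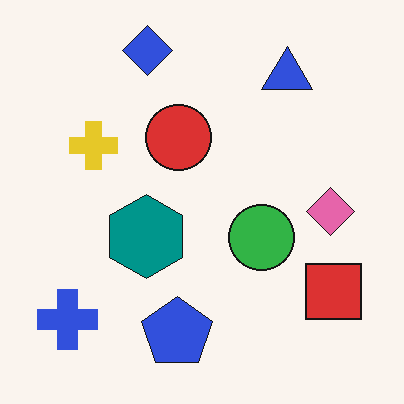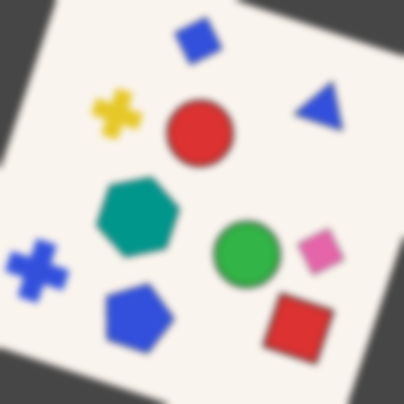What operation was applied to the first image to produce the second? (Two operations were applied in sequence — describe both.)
Rotated clockwise by a moderate amount, then noticeably gaussian-blurred.

Every shape is tilted by the same angle and the image corners show triangular fill wedges — a whole-image rotation by a non-right angle. Shape edges and outlines are uniformly softened across the whole image.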